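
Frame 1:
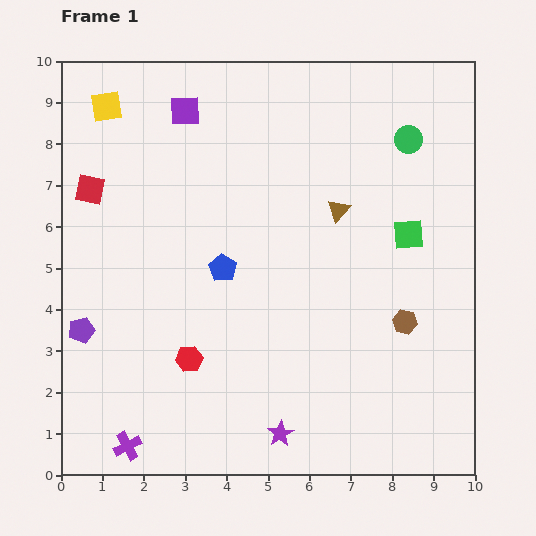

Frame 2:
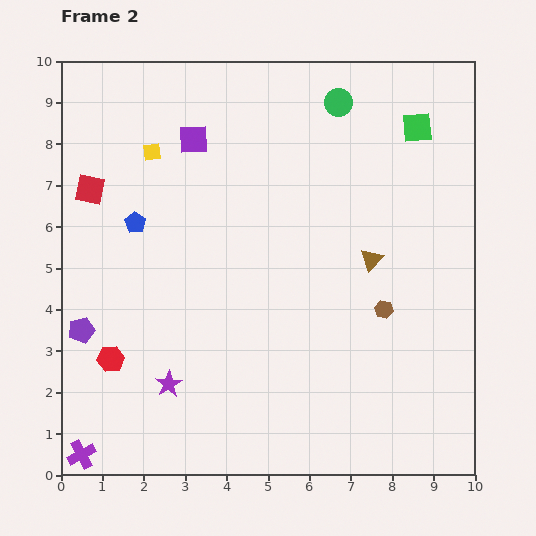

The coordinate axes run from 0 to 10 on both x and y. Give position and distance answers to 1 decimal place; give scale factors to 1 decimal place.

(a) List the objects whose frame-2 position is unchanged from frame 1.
the red square, the purple pentagon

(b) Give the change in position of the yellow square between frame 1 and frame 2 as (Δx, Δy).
(1.1, -1.1)

The yellow square was at (1.1, 8.9) in frame 1 and (2.2, 7.8) in frame 2.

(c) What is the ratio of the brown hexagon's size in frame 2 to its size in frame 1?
0.7×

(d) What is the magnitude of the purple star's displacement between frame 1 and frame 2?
3.0

The purple star moved from (5.3, 1.0) to (2.6, 2.2), a distance of √(2.7² + 1.2²) ≈ 3.0.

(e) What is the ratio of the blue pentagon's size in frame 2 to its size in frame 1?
0.8×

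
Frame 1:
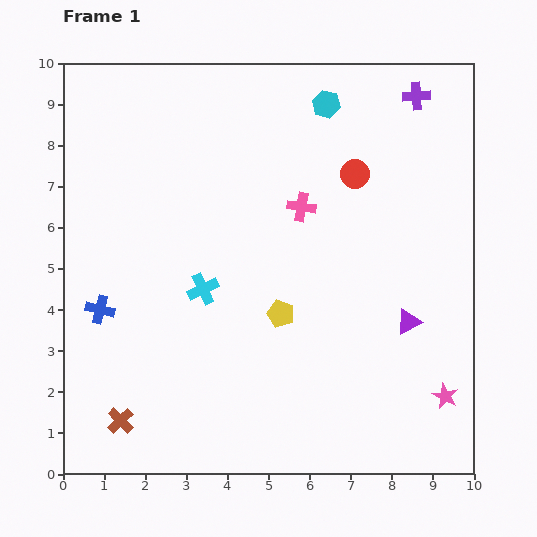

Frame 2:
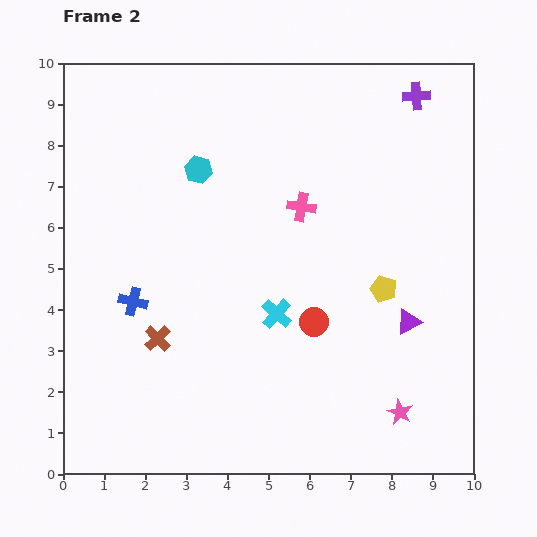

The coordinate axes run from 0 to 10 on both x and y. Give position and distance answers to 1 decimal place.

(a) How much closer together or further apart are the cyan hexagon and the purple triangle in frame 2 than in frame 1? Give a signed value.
+0.6

Distance in frame 1: 5.7. Distance in frame 2: 6.3.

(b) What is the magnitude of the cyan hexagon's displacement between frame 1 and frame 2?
3.5

The cyan hexagon moved from (6.4, 9.0) to (3.3, 7.4), a distance of √(3.1² + 1.6²) ≈ 3.5.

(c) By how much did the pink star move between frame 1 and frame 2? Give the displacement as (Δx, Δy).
(-1.1, -0.4)

The pink star was at (9.3, 1.9) in frame 1 and (8.2, 1.5) in frame 2.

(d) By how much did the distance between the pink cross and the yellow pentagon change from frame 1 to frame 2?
+0.2

Distance in frame 1: 2.6. Distance in frame 2: 2.8.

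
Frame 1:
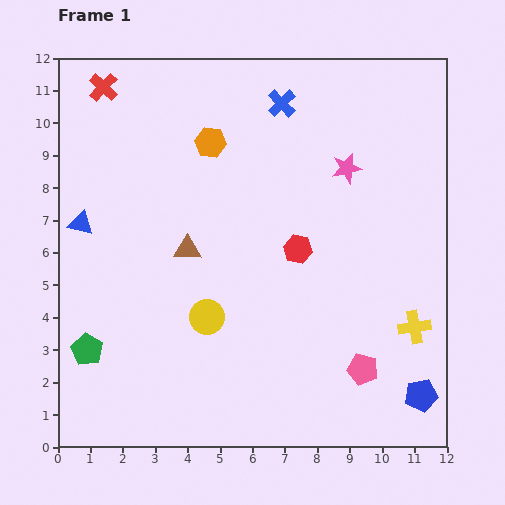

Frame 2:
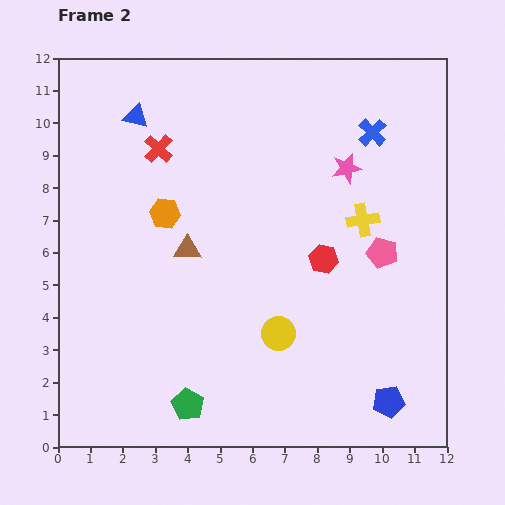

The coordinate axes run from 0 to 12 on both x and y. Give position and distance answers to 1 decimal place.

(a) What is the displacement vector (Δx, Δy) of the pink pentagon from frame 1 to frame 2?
(0.6, 3.6)

The pink pentagon was at (9.4, 2.4) in frame 1 and (10.0, 6.0) in frame 2.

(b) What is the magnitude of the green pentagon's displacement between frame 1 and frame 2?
3.5

The green pentagon moved from (0.9, 3.0) to (4.0, 1.3), a distance of √(3.1² + 1.7²) ≈ 3.5.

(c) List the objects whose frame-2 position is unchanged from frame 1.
the brown triangle, the pink star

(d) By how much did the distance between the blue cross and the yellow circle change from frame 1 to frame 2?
-0.2

Distance in frame 1: 7.0. Distance in frame 2: 6.8.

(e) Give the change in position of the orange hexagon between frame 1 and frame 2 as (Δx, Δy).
(-1.4, -2.2)

The orange hexagon was at (4.7, 9.4) in frame 1 and (3.3, 7.2) in frame 2.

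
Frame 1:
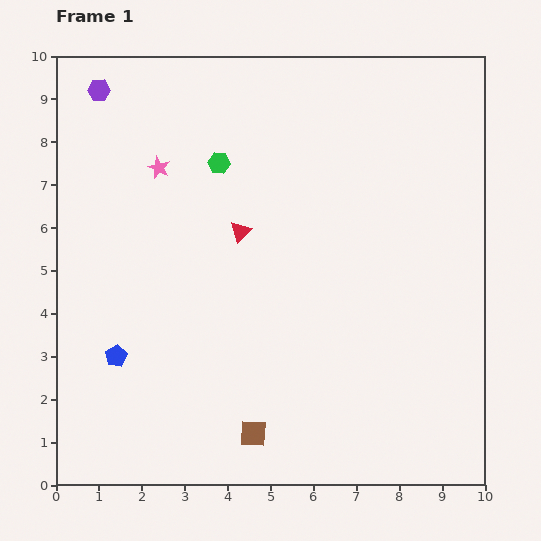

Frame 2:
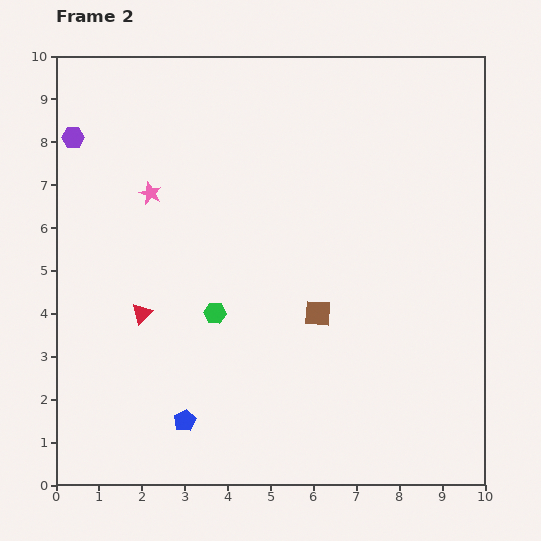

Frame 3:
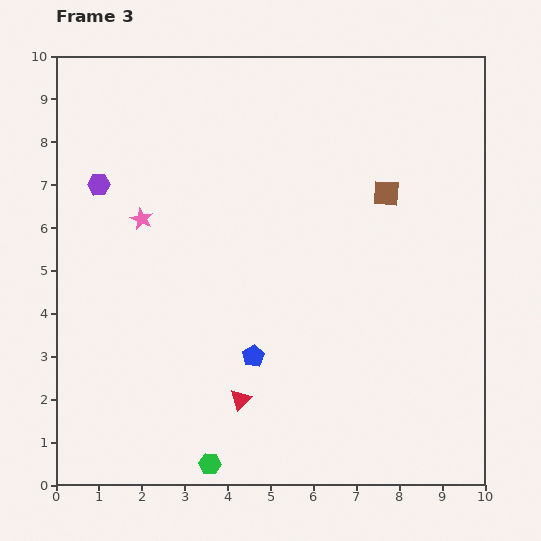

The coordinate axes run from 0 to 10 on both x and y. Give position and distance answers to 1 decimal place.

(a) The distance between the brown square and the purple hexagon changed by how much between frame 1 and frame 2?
-1.8

Distance in frame 1: 8.8. Distance in frame 2: 7.0.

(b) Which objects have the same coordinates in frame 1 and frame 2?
none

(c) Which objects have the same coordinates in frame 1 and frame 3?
none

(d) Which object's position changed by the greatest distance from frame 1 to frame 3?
the green hexagon

(moved 7.0; next 6.4)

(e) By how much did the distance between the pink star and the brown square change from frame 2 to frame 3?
+0.9

Distance in frame 2: 4.8. Distance in frame 3: 5.7.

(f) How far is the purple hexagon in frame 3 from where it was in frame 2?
1.3

The purple hexagon moved from (0.4, 8.1) to (1.0, 7.0), a distance of √(0.6² + 1.1²) ≈ 1.3.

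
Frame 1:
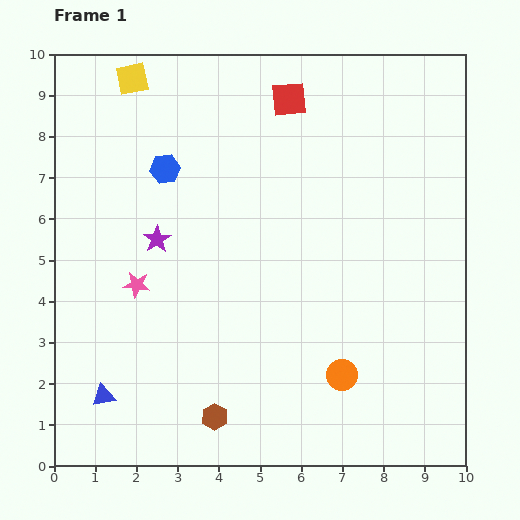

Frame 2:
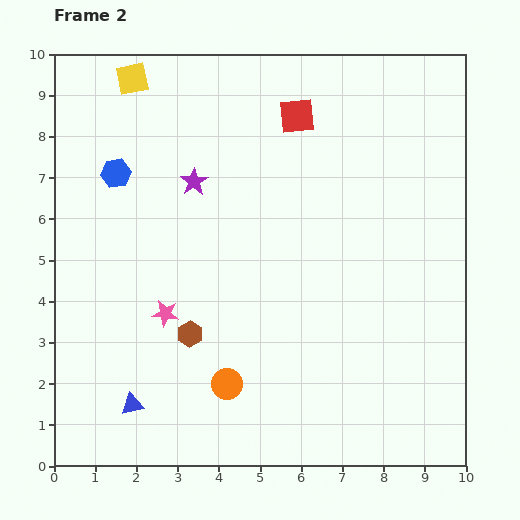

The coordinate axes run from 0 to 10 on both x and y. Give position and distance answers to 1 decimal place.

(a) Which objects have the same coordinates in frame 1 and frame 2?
the yellow square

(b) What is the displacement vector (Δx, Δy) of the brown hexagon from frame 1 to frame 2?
(-0.6, 2.0)

The brown hexagon was at (3.9, 1.2) in frame 1 and (3.3, 3.2) in frame 2.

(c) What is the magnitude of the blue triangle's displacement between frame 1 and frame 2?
0.7

The blue triangle moved from (1.2, 1.7) to (1.9, 1.5), a distance of √(0.7² + 0.2²) ≈ 0.7.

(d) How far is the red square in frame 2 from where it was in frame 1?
0.4

The red square moved from (5.7, 8.9) to (5.9, 8.5), a distance of √(0.2² + 0.4²) ≈ 0.4.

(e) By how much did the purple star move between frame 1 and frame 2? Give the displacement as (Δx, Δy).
(0.9, 1.4)

The purple star was at (2.5, 5.5) in frame 1 and (3.4, 6.9) in frame 2.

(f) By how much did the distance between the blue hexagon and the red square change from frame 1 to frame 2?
+1.2

Distance in frame 1: 3.4. Distance in frame 2: 4.6.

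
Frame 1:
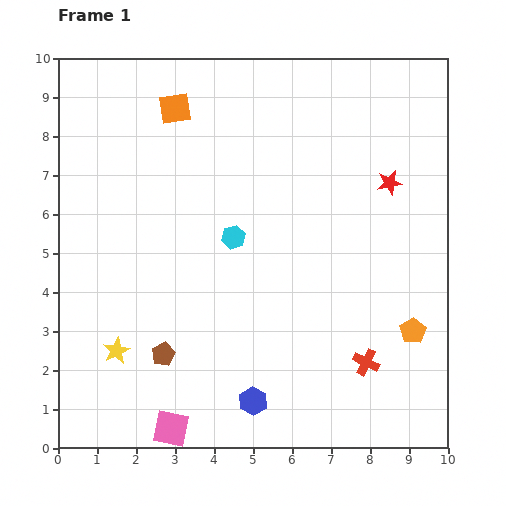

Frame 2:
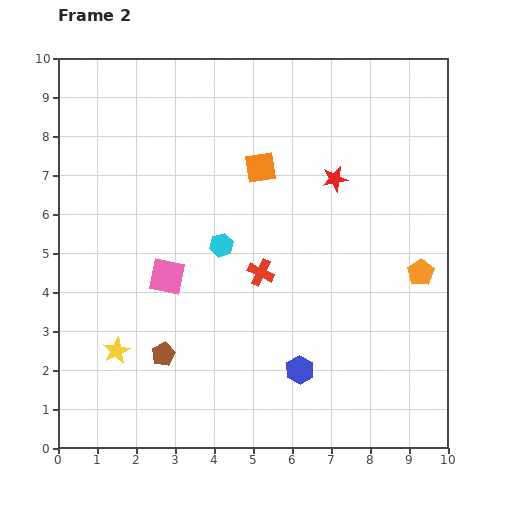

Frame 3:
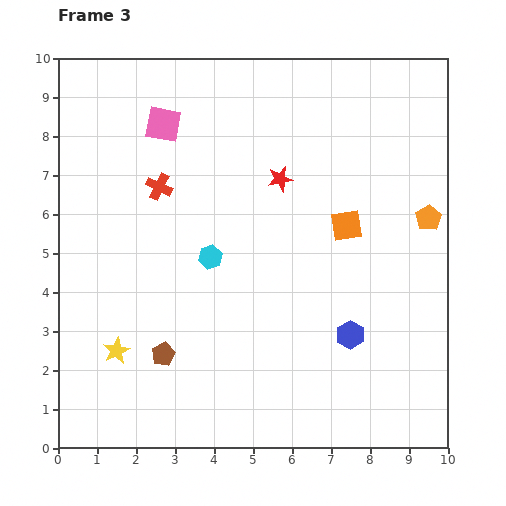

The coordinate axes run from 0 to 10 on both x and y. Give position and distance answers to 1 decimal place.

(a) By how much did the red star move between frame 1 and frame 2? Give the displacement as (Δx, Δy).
(-1.4, 0.1)

The red star was at (8.5, 6.8) in frame 1 and (7.1, 6.9) in frame 2.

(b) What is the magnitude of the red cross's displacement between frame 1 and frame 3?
7.0

The red cross moved from (7.9, 2.2) to (2.6, 6.7), a distance of √(5.3² + 4.5²) ≈ 7.0.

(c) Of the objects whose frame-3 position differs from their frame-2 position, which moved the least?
the cyan hexagon

(moved 0.4)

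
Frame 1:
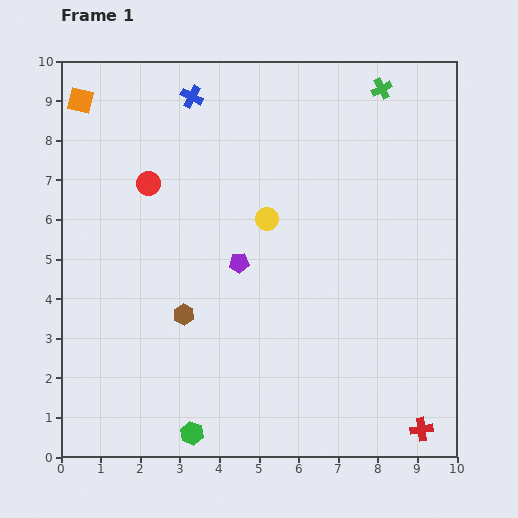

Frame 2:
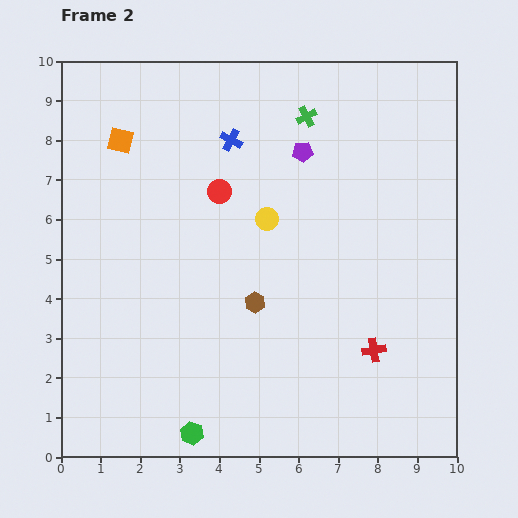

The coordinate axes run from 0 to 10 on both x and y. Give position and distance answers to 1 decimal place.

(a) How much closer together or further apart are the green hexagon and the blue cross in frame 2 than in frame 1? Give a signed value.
-1.0

Distance in frame 1: 8.5. Distance in frame 2: 7.5.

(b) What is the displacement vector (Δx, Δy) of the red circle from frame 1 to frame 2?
(1.8, -0.2)

The red circle was at (2.2, 6.9) in frame 1 and (4.0, 6.7) in frame 2.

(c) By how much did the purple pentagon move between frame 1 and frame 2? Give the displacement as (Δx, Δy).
(1.6, 2.8)

The purple pentagon was at (4.5, 4.9) in frame 1 and (6.1, 7.7) in frame 2.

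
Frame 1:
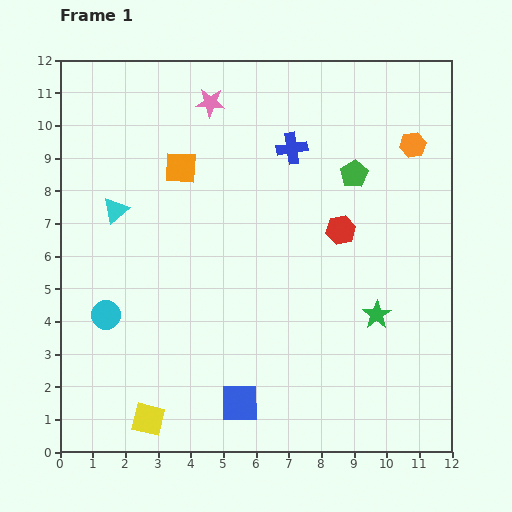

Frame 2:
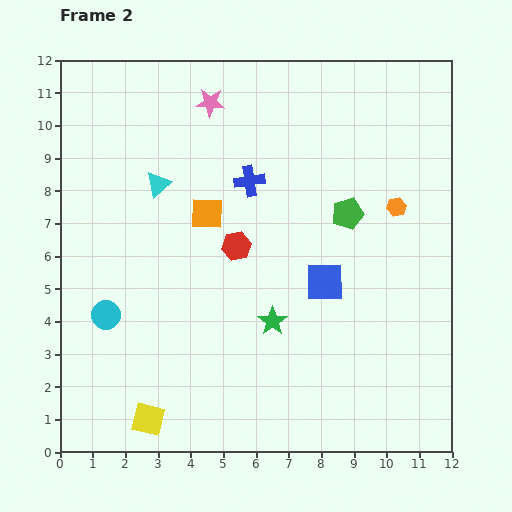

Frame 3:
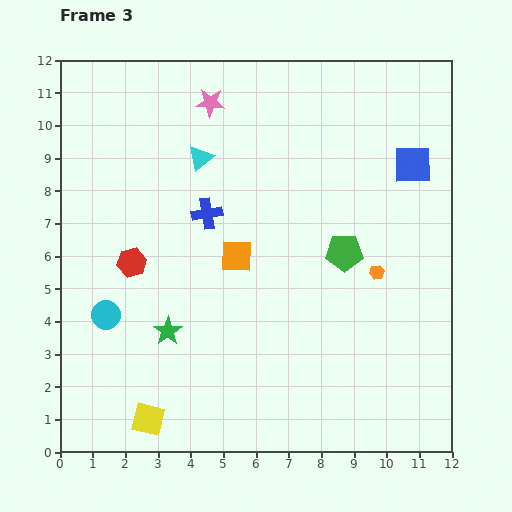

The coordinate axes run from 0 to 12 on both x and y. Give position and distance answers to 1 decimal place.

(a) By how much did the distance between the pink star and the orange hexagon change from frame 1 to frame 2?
+0.2

Distance in frame 1: 6.3. Distance in frame 2: 6.5.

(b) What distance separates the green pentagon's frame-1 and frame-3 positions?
2.4

The green pentagon moved from (9.0, 8.5) to (8.7, 6.1), a distance of √(0.3² + 2.4²) ≈ 2.4.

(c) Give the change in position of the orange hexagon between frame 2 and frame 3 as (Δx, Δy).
(-0.6, -2.0)

The orange hexagon was at (10.3, 7.5) in frame 2 and (9.7, 5.5) in frame 3.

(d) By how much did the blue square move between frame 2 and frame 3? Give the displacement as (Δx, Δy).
(2.7, 3.6)

The blue square was at (8.1, 5.2) in frame 2 and (10.8, 8.8) in frame 3.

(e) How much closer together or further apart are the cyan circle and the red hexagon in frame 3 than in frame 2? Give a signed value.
-2.7

Distance in frame 2: 4.5. Distance in frame 3: 1.8.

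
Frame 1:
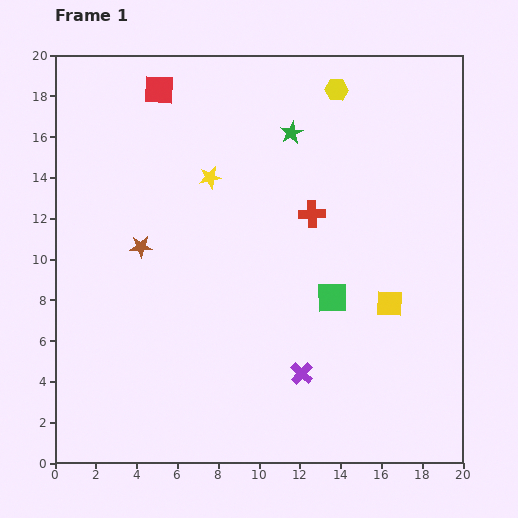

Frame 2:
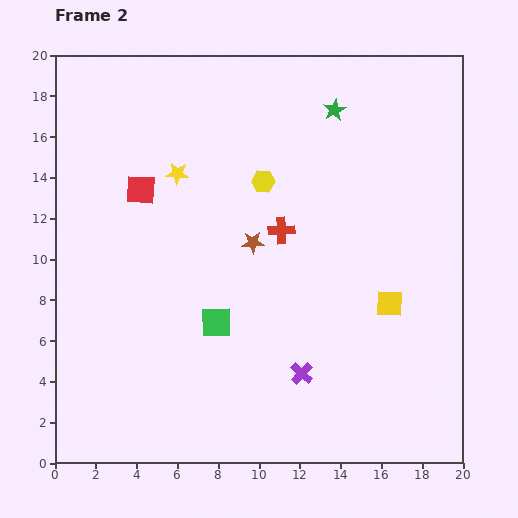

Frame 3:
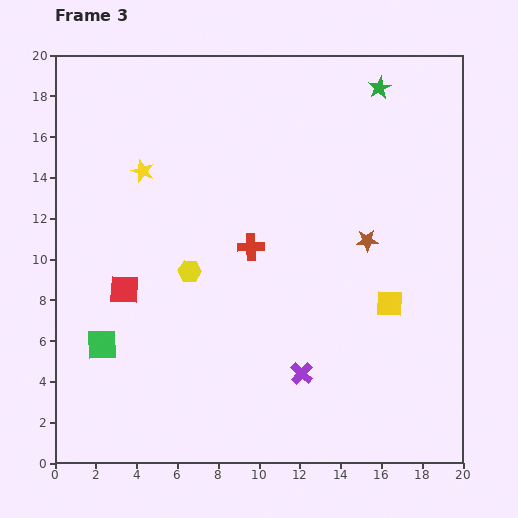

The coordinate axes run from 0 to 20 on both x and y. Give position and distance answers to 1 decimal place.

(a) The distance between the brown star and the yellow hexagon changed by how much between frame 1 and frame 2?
-9.3

Distance in frame 1: 12.3. Distance in frame 2: 3.0.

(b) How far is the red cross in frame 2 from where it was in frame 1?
1.7

The red cross moved from (12.6, 12.2) to (11.1, 11.4), a distance of √(1.5² + 0.8²) ≈ 1.7.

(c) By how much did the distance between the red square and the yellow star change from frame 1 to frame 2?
-3.0

Distance in frame 1: 5.0. Distance in frame 2: 2.0.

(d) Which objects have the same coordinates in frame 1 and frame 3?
the purple cross, the yellow square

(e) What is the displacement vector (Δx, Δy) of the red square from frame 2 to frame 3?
(-0.8, -4.9)

The red square was at (4.2, 13.4) in frame 2 and (3.4, 8.5) in frame 3.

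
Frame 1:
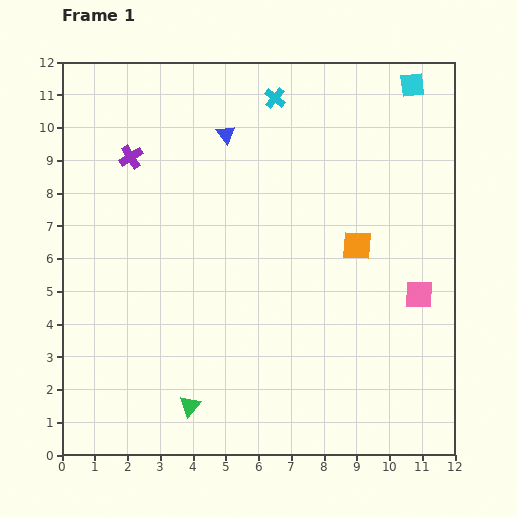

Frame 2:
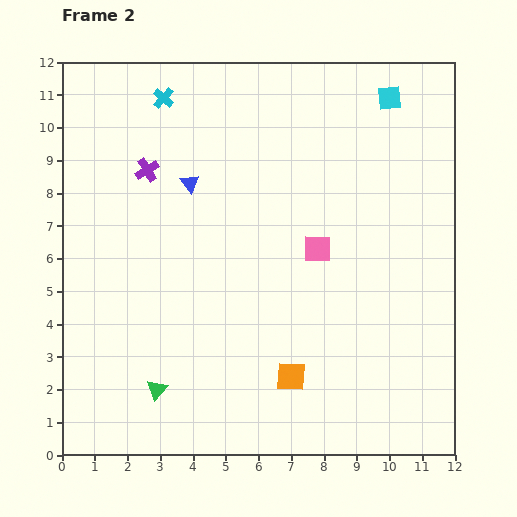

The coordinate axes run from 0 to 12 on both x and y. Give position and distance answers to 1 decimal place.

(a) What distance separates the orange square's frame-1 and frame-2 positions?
4.5

The orange square moved from (9.0, 6.4) to (7.0, 2.4), a distance of √(2.0² + 4.0²) ≈ 4.5.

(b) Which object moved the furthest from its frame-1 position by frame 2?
the orange square

(moved 4.5; next 3.4)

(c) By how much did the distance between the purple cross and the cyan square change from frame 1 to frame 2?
-1.2

Distance in frame 1: 8.9. Distance in frame 2: 7.7.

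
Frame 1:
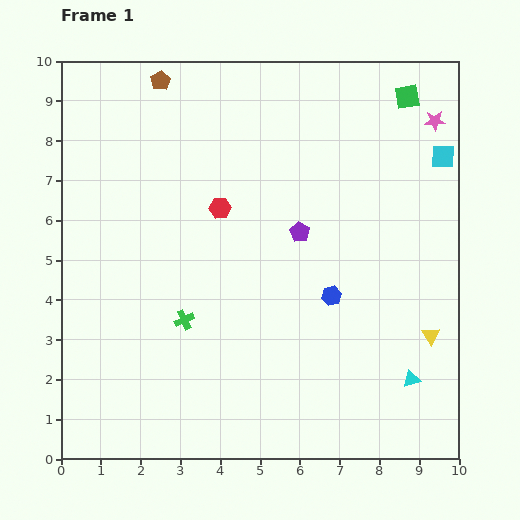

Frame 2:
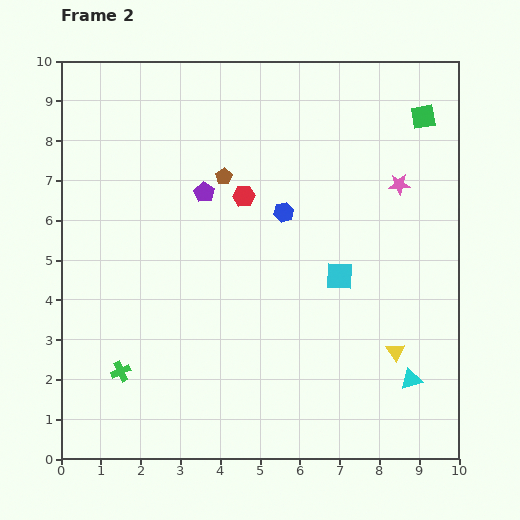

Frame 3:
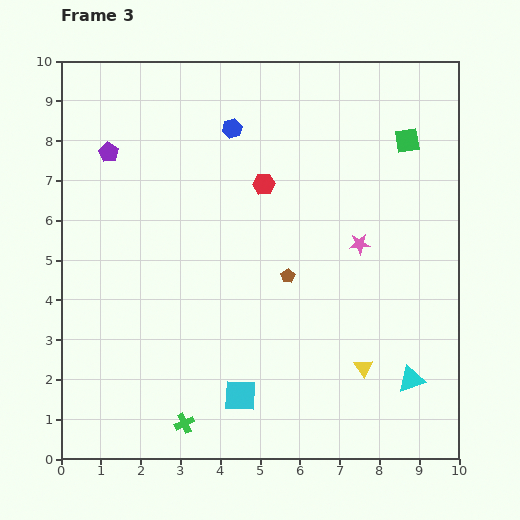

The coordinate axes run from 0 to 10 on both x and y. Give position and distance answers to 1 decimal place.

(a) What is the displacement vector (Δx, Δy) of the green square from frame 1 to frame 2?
(0.4, -0.5)

The green square was at (8.7, 9.1) in frame 1 and (9.1, 8.6) in frame 2.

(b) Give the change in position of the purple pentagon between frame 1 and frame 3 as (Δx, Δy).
(-4.8, 2.0)

The purple pentagon was at (6.0, 5.7) in frame 1 and (1.2, 7.7) in frame 3.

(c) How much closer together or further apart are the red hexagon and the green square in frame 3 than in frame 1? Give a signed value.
-1.7

Distance in frame 1: 5.5. Distance in frame 3: 3.8.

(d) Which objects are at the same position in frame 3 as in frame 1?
the cyan triangle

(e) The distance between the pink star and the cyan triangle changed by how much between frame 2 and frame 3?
-1.3

Distance in frame 2: 4.9. Distance in frame 3: 3.6.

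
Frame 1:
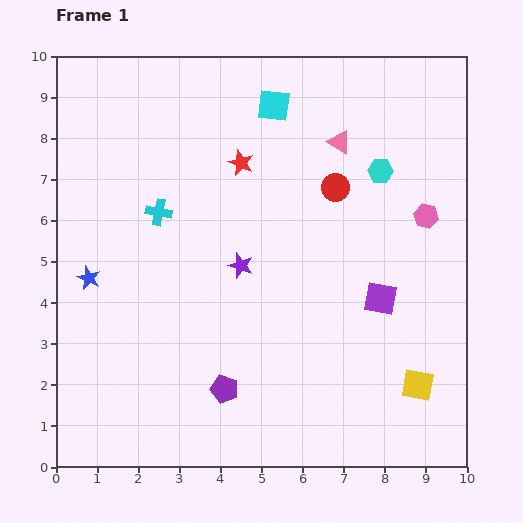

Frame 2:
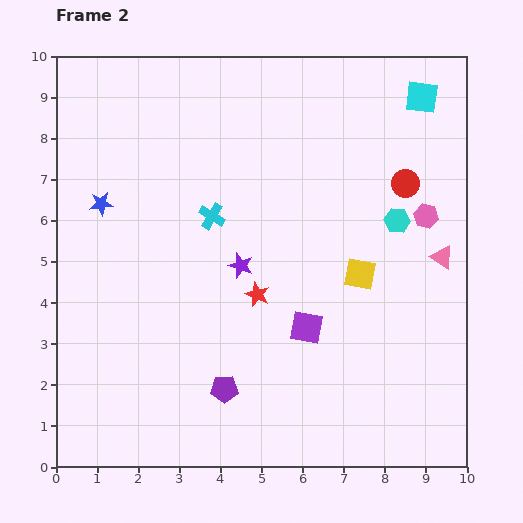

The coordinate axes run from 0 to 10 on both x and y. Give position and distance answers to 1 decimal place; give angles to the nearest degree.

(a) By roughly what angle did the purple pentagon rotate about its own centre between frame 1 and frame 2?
19° counter-clockwise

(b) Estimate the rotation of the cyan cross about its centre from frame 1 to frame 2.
20° clockwise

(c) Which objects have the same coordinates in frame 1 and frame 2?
the purple star, the pink hexagon, the purple pentagon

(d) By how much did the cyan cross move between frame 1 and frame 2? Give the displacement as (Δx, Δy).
(1.3, -0.1)

The cyan cross was at (2.5, 6.2) in frame 1 and (3.8, 6.1) in frame 2.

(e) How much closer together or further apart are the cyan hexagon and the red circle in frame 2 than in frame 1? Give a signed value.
-0.3

Distance in frame 1: 1.2. Distance in frame 2: 0.9.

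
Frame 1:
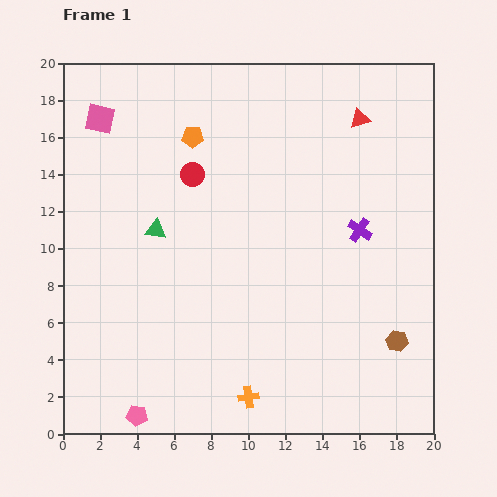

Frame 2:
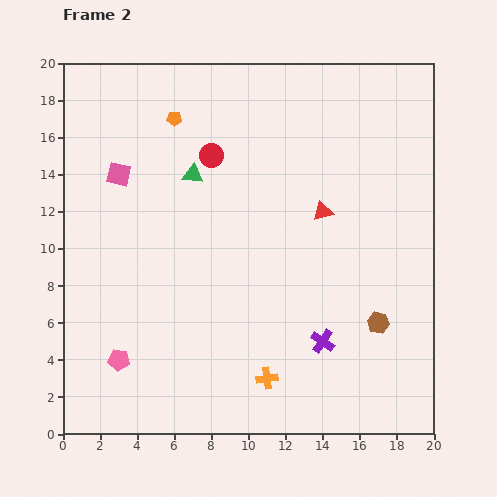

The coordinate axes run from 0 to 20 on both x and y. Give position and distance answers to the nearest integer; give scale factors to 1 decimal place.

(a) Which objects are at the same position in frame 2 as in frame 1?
none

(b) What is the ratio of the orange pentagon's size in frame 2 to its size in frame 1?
0.7×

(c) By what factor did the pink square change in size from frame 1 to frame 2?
0.8×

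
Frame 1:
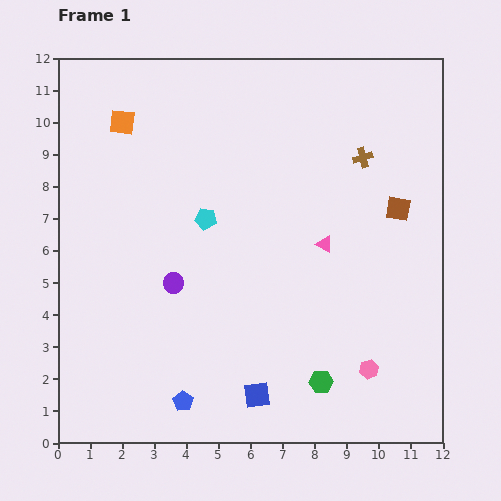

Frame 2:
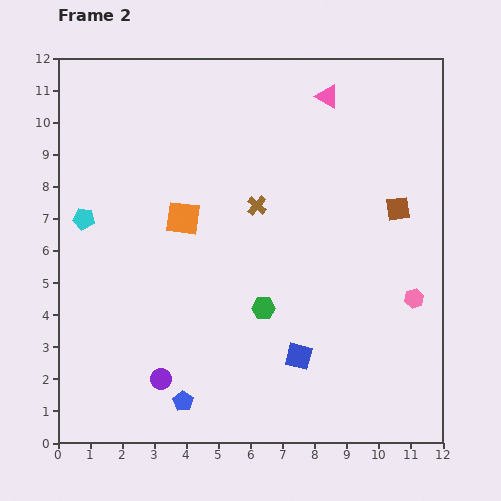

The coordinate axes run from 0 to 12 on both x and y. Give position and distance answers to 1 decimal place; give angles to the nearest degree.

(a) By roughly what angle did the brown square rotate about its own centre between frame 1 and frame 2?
17° counter-clockwise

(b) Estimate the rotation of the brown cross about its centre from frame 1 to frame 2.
34° counter-clockwise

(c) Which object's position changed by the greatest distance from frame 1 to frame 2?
the pink triangle

(moved 4.6; next 3.8)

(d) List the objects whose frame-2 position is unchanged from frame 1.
the blue pentagon, the brown square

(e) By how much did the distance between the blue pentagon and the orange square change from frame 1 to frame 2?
-3.2

Distance in frame 1: 8.9. Distance in frame 2: 5.7.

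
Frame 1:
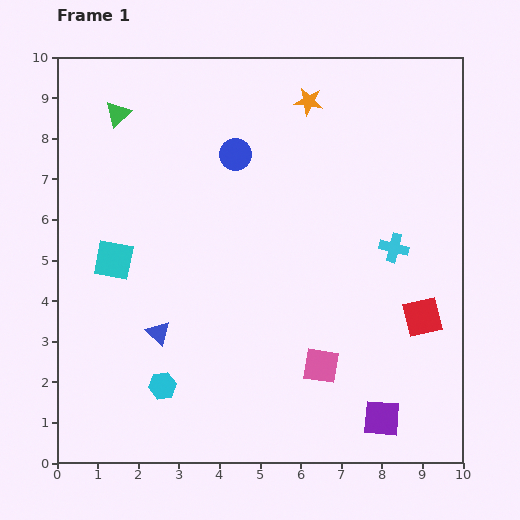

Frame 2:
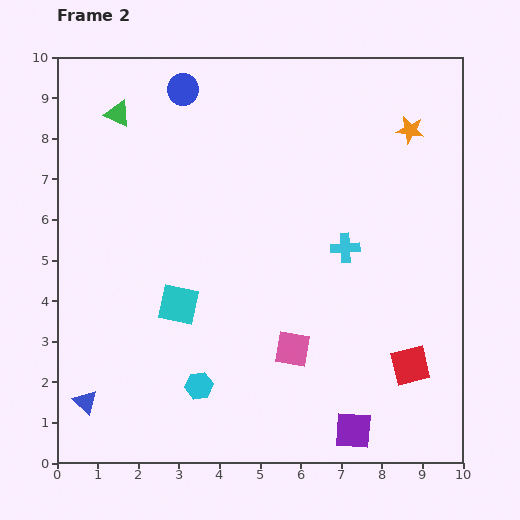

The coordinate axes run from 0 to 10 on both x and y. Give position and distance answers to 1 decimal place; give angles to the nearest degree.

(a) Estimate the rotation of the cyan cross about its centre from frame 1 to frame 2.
17° counter-clockwise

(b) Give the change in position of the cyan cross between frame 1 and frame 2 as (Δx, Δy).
(-1.2, 0.0)

The cyan cross was at (8.3, 5.3) in frame 1 and (7.1, 5.3) in frame 2.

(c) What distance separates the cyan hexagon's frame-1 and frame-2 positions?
0.9

The cyan hexagon moved from (2.6, 1.9) to (3.5, 1.9), a distance of √(0.9² + 0.0²) ≈ 0.9.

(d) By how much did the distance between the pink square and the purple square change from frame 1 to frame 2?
+0.5

Distance in frame 1: 2.0. Distance in frame 2: 2.5.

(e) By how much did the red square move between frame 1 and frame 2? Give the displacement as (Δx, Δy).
(-0.3, -1.2)

The red square was at (9.0, 3.6) in frame 1 and (8.7, 2.4) in frame 2.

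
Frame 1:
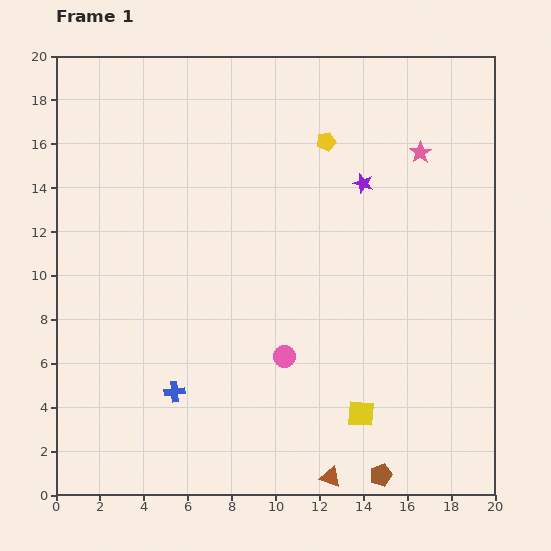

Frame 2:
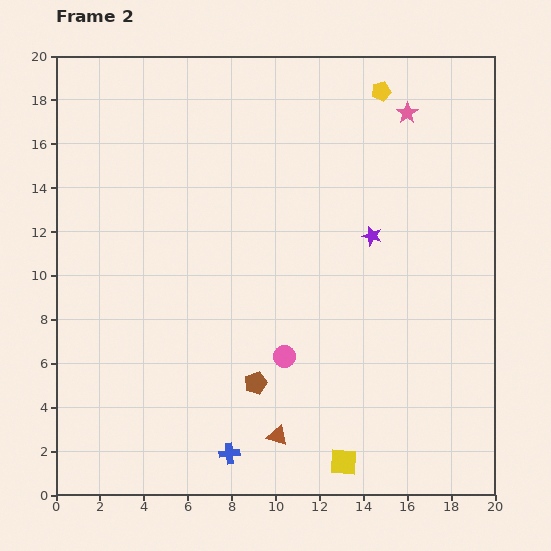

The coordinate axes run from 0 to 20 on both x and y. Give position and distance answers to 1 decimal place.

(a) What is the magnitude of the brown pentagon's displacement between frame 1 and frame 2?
7.1

The brown pentagon moved from (14.8, 0.9) to (9.1, 5.1), a distance of √(5.7² + 4.2²) ≈ 7.1.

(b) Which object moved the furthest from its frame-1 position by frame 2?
the brown pentagon

(moved 7.1; next 3.8)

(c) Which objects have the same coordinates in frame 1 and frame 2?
the pink circle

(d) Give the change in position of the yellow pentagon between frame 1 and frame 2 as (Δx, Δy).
(2.5, 2.3)

The yellow pentagon was at (12.3, 16.1) in frame 1 and (14.8, 18.4) in frame 2.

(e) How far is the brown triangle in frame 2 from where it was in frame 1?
3.1

The brown triangle moved from (12.5, 0.8) to (10.1, 2.7), a distance of √(2.4² + 1.9²) ≈ 3.1.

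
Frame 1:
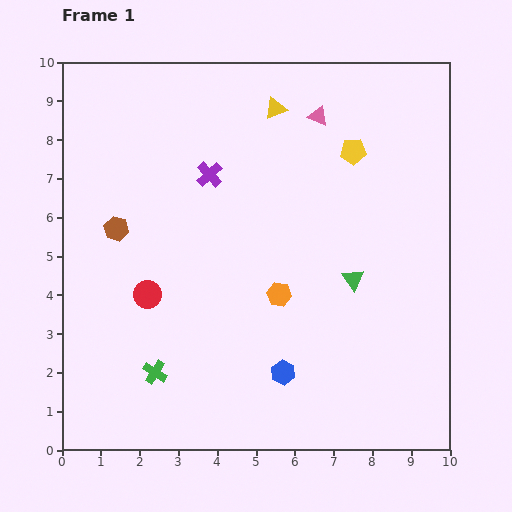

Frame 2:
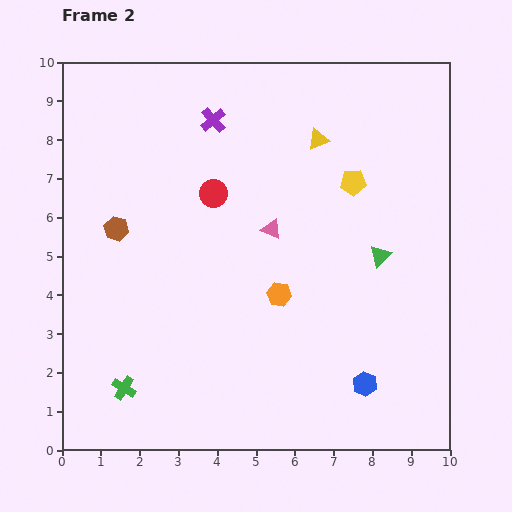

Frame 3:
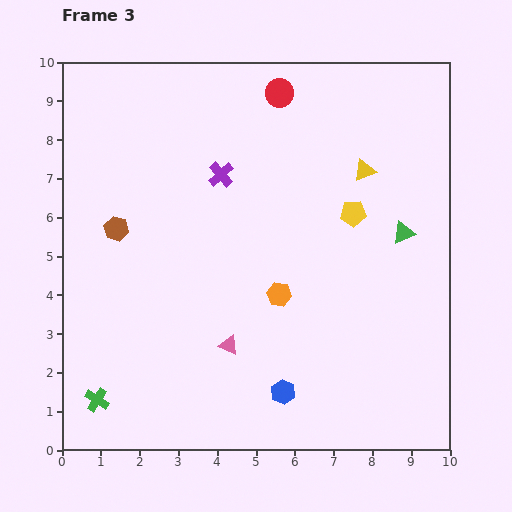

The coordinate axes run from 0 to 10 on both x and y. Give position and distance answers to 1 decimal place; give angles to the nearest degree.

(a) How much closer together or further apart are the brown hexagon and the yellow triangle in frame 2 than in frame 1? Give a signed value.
+0.6

Distance in frame 1: 5.1. Distance in frame 2: 5.7.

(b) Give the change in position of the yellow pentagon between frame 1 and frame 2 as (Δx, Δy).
(0.0, -0.8)

The yellow pentagon was at (7.5, 7.7) in frame 1 and (7.5, 6.9) in frame 2.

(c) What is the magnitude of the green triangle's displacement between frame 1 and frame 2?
0.9

The green triangle moved from (7.5, 4.4) to (8.2, 5.0), a distance of √(0.7² + 0.6²) ≈ 0.9.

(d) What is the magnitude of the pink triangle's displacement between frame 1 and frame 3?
6.3

The pink triangle moved from (6.6, 8.6) to (4.3, 2.7), a distance of √(2.3² + 5.9²) ≈ 6.3.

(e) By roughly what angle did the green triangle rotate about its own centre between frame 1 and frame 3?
42° clockwise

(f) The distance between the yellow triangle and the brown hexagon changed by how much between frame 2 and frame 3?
+0.9

Distance in frame 2: 5.7. Distance in frame 3: 6.6.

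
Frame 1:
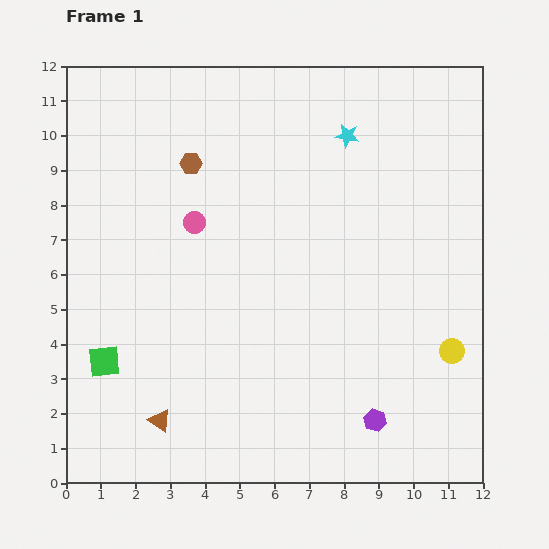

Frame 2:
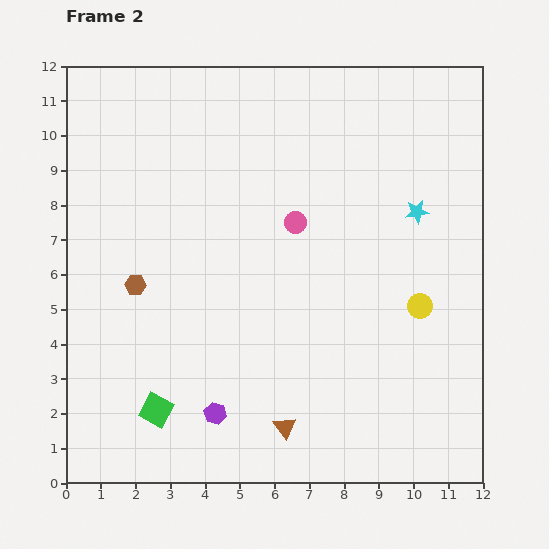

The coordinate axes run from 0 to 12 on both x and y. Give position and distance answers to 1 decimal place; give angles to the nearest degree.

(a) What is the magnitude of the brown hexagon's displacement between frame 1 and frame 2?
3.8

The brown hexagon moved from (3.6, 9.2) to (2.0, 5.7), a distance of √(1.6² + 3.5²) ≈ 3.8.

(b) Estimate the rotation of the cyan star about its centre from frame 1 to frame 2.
18° counter-clockwise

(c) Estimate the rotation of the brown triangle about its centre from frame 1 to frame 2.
22° clockwise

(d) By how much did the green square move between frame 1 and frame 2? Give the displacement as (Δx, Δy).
(1.5, -1.4)

The green square was at (1.1, 3.5) in frame 1 and (2.6, 2.1) in frame 2.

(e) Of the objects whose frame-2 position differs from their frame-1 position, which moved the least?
the yellow circle

(moved 1.6)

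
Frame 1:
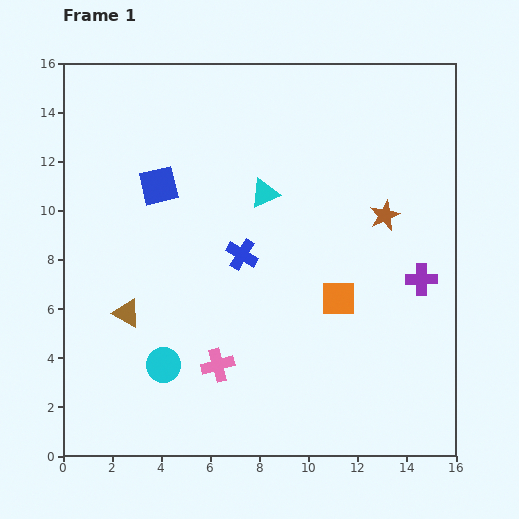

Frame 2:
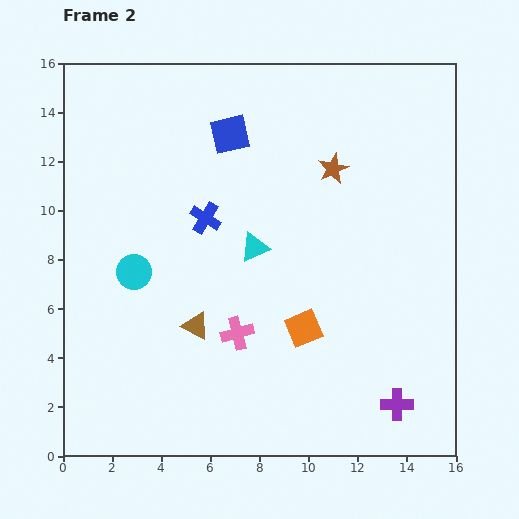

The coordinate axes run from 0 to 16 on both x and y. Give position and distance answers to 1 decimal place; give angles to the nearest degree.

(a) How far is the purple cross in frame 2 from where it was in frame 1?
5.2

The purple cross moved from (14.6, 7.2) to (13.6, 2.1), a distance of √(1.0² + 5.1²) ≈ 5.2.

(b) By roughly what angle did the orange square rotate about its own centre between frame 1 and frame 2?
22° counter-clockwise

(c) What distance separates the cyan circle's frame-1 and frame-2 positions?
4.0

The cyan circle moved from (4.1, 3.7) to (2.9, 7.5), a distance of √(1.2² + 3.8²) ≈ 4.0.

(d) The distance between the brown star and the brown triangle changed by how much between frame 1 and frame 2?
-2.7

Distance in frame 1: 11.2. Distance in frame 2: 8.5.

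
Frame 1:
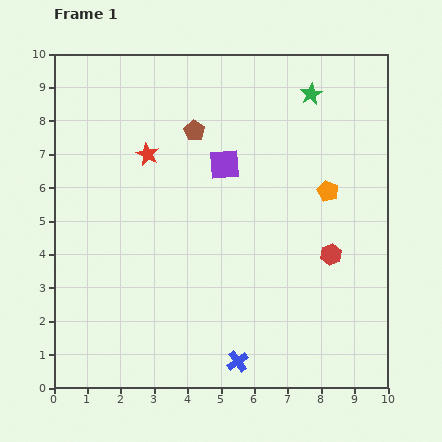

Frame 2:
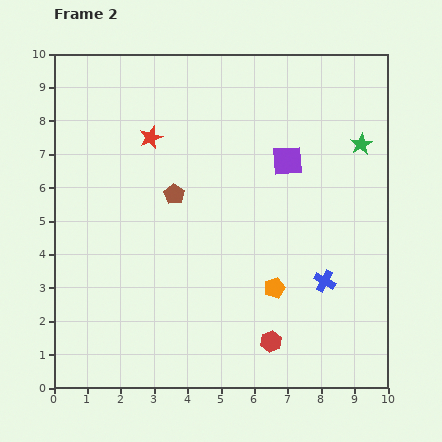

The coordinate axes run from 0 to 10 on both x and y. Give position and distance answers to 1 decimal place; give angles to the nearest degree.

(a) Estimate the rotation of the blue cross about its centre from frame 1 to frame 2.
27° counter-clockwise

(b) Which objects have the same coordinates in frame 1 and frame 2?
none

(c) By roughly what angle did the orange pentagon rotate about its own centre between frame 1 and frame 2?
28° clockwise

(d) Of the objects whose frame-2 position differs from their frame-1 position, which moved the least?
the red star

(moved 0.5)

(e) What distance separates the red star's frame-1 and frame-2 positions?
0.5

The red star moved from (2.8, 7.0) to (2.9, 7.5), a distance of √(0.1² + 0.5²) ≈ 0.5.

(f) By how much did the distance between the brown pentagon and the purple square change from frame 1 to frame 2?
+2.2

Distance in frame 1: 1.3. Distance in frame 2: 3.5.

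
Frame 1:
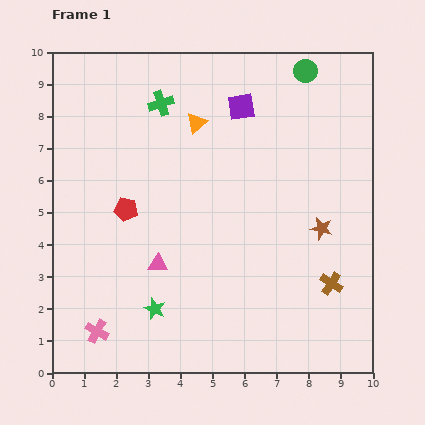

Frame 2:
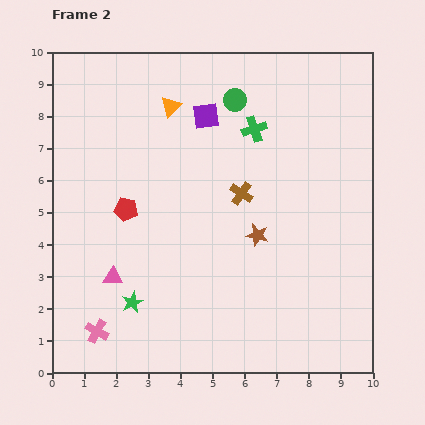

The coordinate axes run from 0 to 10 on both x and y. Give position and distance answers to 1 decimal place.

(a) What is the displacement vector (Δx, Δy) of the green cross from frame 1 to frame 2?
(2.9, -0.8)

The green cross was at (3.4, 8.4) in frame 1 and (6.3, 7.6) in frame 2.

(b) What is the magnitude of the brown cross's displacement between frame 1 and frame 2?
4.0

The brown cross moved from (8.7, 2.8) to (5.9, 5.6), a distance of √(2.8² + 2.8²) ≈ 4.0.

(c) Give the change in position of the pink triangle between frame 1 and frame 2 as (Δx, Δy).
(-1.4, -0.4)

The pink triangle was at (3.3, 3.4) in frame 1 and (1.9, 3.0) in frame 2.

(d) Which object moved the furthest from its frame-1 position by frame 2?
the brown cross

(moved 4.0; next 3.0)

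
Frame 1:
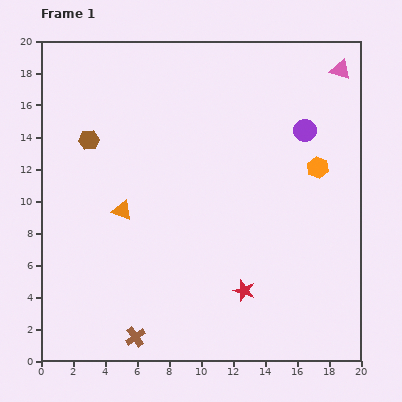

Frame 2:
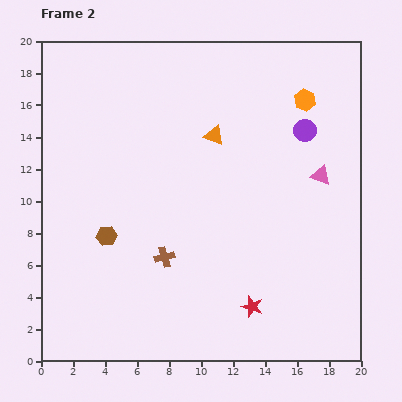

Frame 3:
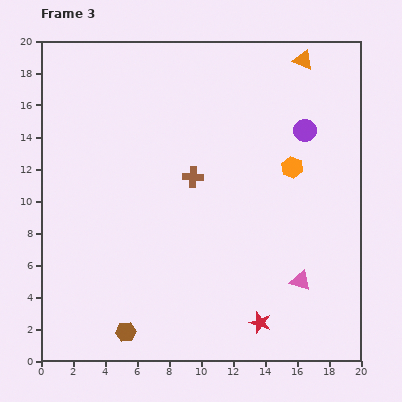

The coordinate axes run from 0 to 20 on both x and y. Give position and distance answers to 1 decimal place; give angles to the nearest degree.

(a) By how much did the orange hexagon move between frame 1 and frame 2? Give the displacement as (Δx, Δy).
(-0.8, 4.2)

The orange hexagon was at (17.3, 12.1) in frame 1 and (16.5, 16.3) in frame 2.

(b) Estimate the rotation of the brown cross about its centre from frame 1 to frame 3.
39° clockwise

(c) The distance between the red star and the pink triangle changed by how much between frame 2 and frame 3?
-5.7

Distance in frame 2: 9.3. Distance in frame 3: 3.6.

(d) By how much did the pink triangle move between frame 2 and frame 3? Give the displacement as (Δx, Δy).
(-1.3, -6.6)

The pink triangle was at (17.5, 11.6) in frame 2 and (16.2, 5.0) in frame 3.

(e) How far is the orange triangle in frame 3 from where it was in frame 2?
7.3

The orange triangle moved from (10.8, 14.1) to (16.4, 18.8), a distance of √(5.6² + 4.7²) ≈ 7.3.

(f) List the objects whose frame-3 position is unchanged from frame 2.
the purple circle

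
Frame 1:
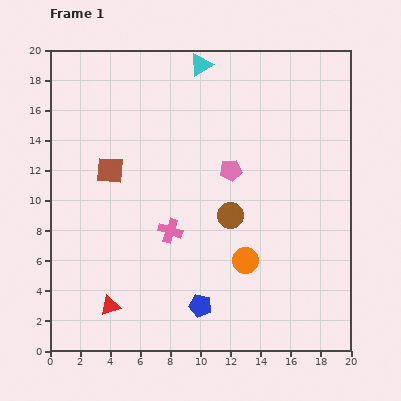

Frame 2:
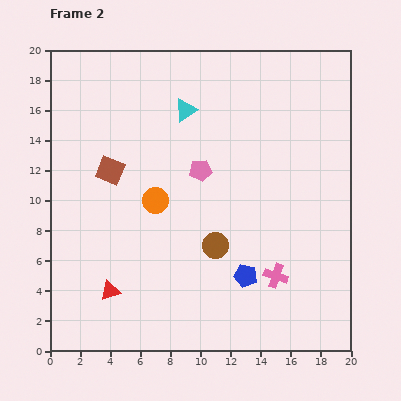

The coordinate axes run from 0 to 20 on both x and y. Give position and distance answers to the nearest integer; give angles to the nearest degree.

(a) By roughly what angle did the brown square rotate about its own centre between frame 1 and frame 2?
17° clockwise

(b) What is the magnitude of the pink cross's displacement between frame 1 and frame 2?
8

The pink cross moved from (8, 8) to (15, 5), a distance of √(7² + 3²) ≈ 8.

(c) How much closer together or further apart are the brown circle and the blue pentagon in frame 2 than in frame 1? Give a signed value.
-3

Distance in frame 1: 6. Distance in frame 2: 3.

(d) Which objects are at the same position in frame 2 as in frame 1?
the brown square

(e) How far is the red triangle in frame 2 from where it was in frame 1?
1

The red triangle moved from (4, 3) to (4, 4), a distance of √(0² + 1²) ≈ 1.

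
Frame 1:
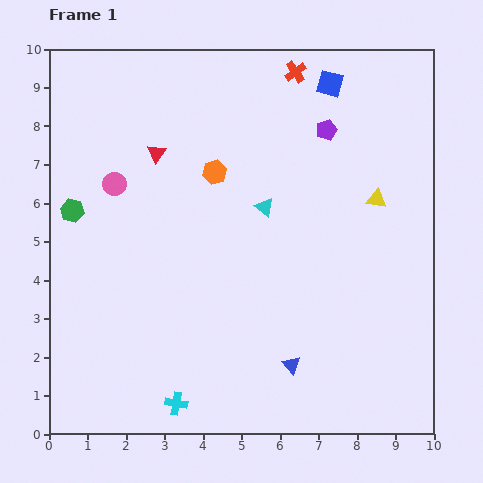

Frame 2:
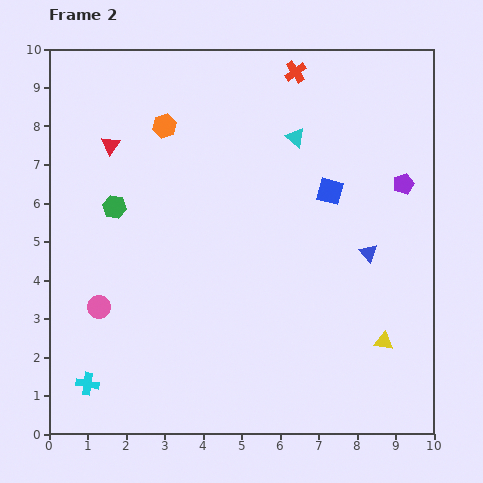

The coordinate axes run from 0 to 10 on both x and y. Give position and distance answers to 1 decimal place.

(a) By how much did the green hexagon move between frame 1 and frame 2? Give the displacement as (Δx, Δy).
(1.1, 0.1)

The green hexagon was at (0.6, 5.8) in frame 1 and (1.7, 5.9) in frame 2.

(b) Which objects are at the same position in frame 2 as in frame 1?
the red cross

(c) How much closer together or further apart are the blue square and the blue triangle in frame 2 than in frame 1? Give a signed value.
-5.5

Distance in frame 1: 7.4. Distance in frame 2: 1.9.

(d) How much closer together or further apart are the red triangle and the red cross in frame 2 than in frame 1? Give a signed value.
+1.0

Distance in frame 1: 4.2. Distance in frame 2: 5.2.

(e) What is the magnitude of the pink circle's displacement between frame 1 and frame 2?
3.2

The pink circle moved from (1.7, 6.5) to (1.3, 3.3), a distance of √(0.4² + 3.2²) ≈ 3.2.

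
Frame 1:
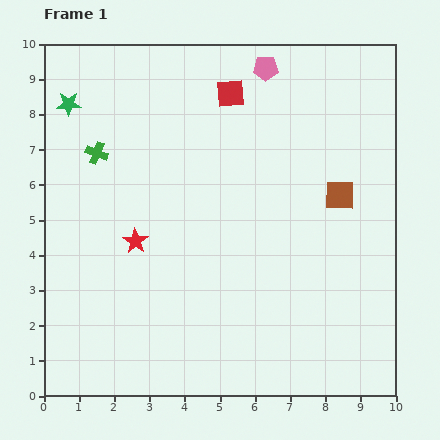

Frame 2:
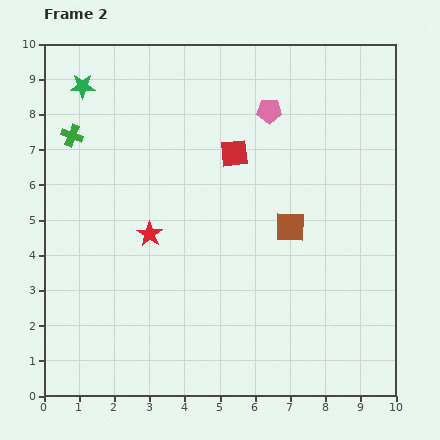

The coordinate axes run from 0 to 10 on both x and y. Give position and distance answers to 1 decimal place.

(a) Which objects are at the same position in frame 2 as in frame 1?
none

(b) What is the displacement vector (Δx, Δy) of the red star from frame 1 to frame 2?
(0.4, 0.2)

The red star was at (2.6, 4.4) in frame 1 and (3.0, 4.6) in frame 2.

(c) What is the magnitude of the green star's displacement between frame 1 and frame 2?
0.6

The green star moved from (0.7, 8.3) to (1.1, 8.8), a distance of √(0.4² + 0.5²) ≈ 0.6.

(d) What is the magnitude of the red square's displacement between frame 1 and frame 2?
1.7

The red square moved from (5.3, 8.6) to (5.4, 6.9), a distance of √(0.1² + 1.7²) ≈ 1.7.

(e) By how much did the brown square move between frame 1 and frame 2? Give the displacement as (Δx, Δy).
(-1.4, -0.9)

The brown square was at (8.4, 5.7) in frame 1 and (7.0, 4.8) in frame 2.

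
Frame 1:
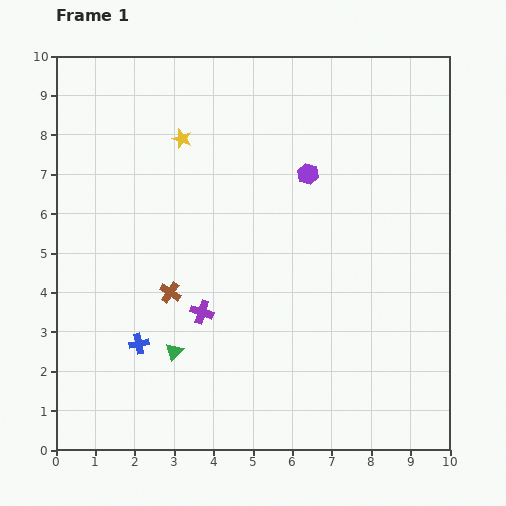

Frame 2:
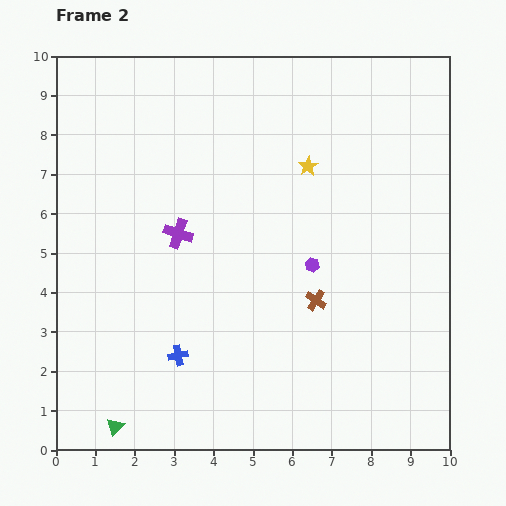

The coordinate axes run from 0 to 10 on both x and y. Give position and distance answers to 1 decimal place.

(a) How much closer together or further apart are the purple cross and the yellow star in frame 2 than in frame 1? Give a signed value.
-0.7

Distance in frame 1: 4.4. Distance in frame 2: 3.7.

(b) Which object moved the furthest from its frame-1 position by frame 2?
the brown cross

(moved 3.7; next 3.3)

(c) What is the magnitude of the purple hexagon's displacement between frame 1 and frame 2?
2.3

The purple hexagon moved from (6.4, 7.0) to (6.5, 4.7), a distance of √(0.1² + 2.3²) ≈ 2.3.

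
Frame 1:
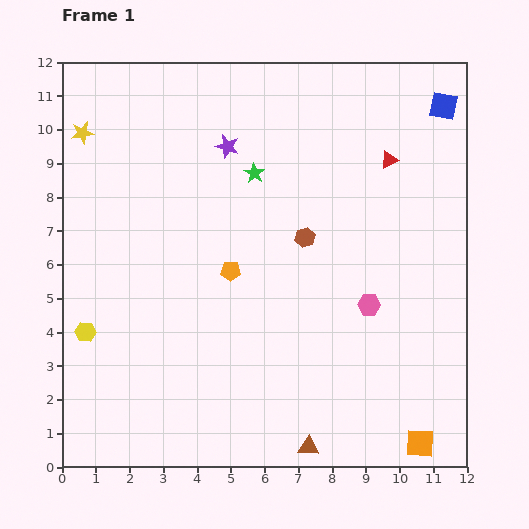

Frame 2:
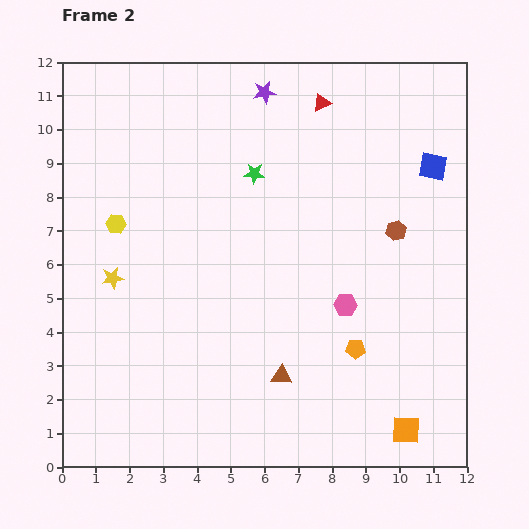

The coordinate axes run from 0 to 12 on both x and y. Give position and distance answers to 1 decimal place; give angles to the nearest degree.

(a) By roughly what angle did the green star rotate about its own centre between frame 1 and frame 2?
29° counter-clockwise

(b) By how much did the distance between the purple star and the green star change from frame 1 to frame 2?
+1.3

Distance in frame 1: 1.1. Distance in frame 2: 2.4.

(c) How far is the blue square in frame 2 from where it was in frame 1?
1.8

The blue square moved from (11.3, 10.7) to (11.0, 8.9), a distance of √(0.3² + 1.8²) ≈ 1.8.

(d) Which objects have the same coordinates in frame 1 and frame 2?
the green star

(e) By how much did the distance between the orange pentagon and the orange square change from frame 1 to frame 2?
-4.8

Distance in frame 1: 7.6. Distance in frame 2: 2.8.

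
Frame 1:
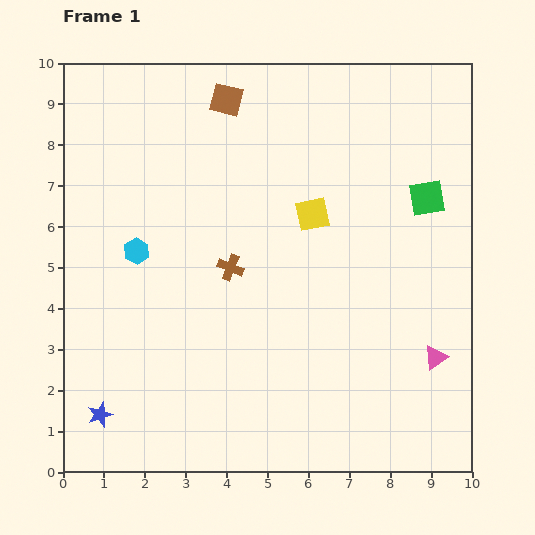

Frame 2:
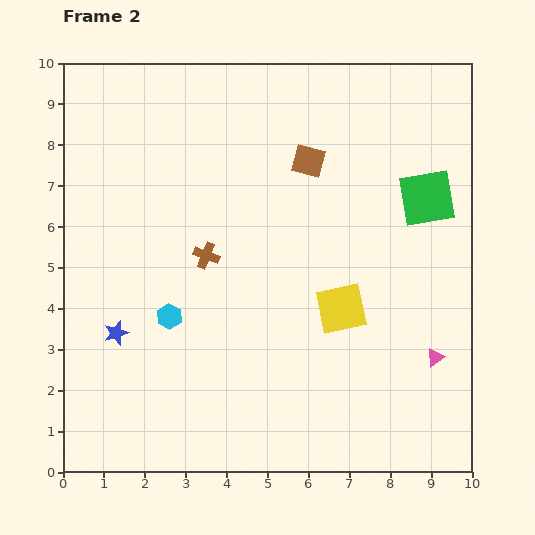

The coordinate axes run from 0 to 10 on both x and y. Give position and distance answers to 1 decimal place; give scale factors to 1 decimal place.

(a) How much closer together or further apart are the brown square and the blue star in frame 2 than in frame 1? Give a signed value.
-2.0

Distance in frame 1: 8.3. Distance in frame 2: 6.3.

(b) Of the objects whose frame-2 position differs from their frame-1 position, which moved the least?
the brown cross

(moved 0.7)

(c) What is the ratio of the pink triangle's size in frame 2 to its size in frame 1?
0.7×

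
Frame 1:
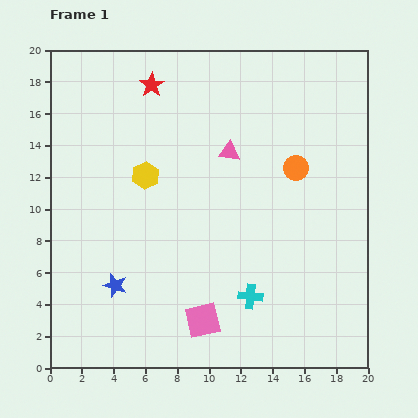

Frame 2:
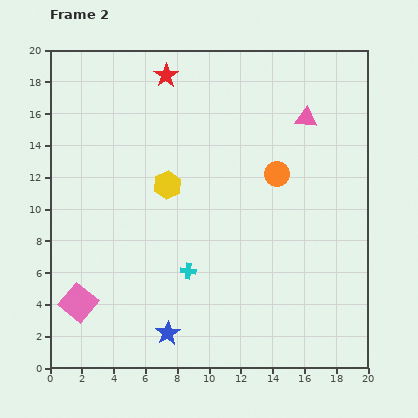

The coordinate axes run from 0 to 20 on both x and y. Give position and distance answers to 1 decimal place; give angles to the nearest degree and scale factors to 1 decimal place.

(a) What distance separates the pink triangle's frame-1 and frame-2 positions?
5.2

The pink triangle moved from (11.3, 13.6) to (16.1, 15.7), a distance of √(4.8² + 2.1²) ≈ 5.2.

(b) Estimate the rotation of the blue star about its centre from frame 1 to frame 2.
24° clockwise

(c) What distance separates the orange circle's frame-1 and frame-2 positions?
1.3

The orange circle moved from (15.5, 12.6) to (14.3, 12.2), a distance of √(1.2² + 0.4²) ≈ 1.3.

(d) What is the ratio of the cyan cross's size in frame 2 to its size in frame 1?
0.6×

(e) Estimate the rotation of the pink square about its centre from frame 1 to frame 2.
38° counter-clockwise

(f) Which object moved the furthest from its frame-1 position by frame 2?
the pink square

(moved 7.9; next 5.2)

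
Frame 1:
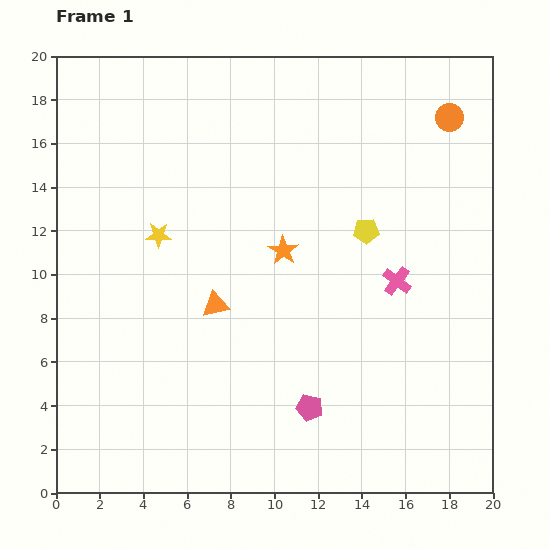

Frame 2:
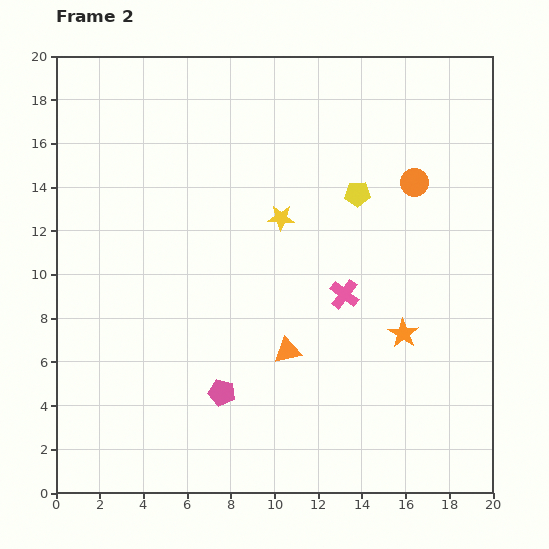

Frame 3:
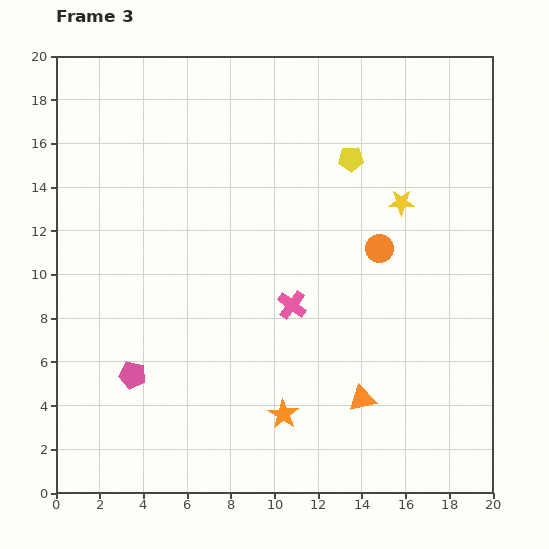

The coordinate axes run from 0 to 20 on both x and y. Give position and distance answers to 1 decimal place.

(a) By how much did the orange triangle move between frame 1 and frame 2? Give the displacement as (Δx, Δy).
(3.3, -2.1)

The orange triangle was at (7.3, 8.6) in frame 1 and (10.6, 6.5) in frame 2.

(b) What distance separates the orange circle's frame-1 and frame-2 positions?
3.4

The orange circle moved from (18.0, 17.2) to (16.4, 14.2), a distance of √(1.6² + 3.0²) ≈ 3.4.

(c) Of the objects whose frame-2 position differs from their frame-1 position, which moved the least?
the yellow pentagon

(moved 1.7)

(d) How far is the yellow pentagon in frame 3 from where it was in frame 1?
3.4

The yellow pentagon moved from (14.2, 12.0) to (13.5, 15.3), a distance of √(0.7² + 3.3²) ≈ 3.4.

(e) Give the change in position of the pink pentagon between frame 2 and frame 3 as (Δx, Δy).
(-4.1, 0.8)

The pink pentagon was at (7.6, 4.6) in frame 2 and (3.5, 5.4) in frame 3.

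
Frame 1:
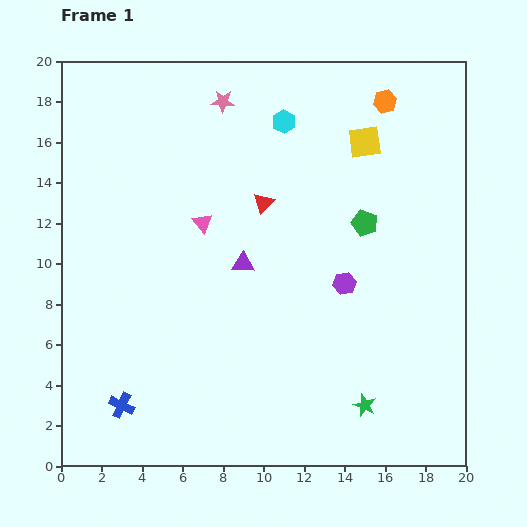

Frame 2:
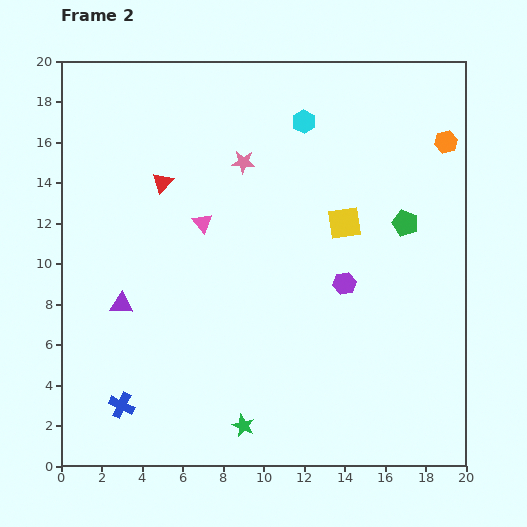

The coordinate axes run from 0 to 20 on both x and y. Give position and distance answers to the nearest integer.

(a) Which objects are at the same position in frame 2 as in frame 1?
the blue cross, the purple hexagon, the pink triangle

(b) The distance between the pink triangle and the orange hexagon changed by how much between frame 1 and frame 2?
+2

Distance in frame 1: 11. Distance in frame 2: 13.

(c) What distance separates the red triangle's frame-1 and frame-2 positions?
5

The red triangle moved from (10, 13) to (5, 14), a distance of √(5² + 1²) ≈ 5.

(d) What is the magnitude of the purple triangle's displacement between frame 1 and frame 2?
6

The purple triangle moved from (9, 10) to (3, 8), a distance of √(6² + 2²) ≈ 6.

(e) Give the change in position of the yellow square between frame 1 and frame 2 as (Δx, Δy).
(-1, -4)

The yellow square was at (15, 16) in frame 1 and (14, 12) in frame 2.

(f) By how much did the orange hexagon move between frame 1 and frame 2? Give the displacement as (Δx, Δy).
(3, -2)

The orange hexagon was at (16, 18) in frame 1 and (19, 16) in frame 2.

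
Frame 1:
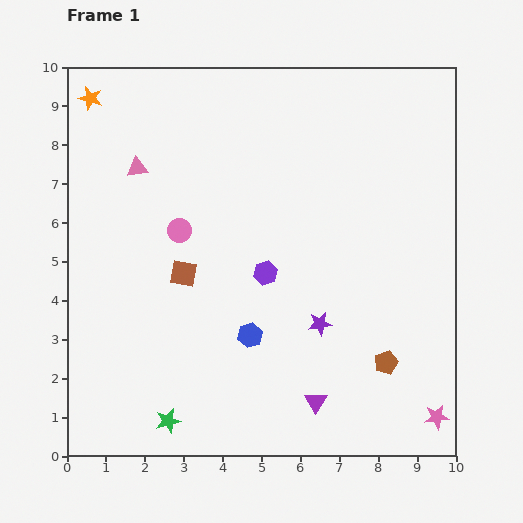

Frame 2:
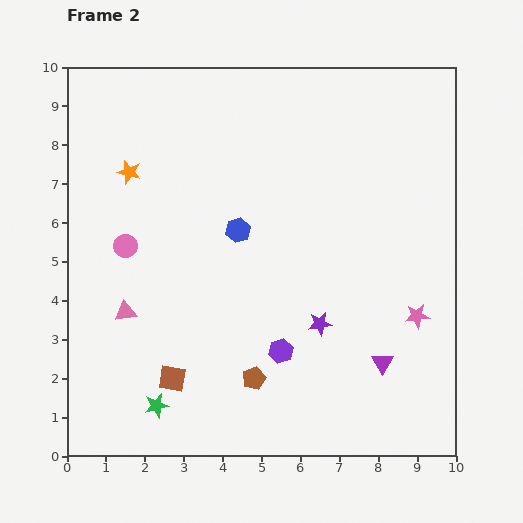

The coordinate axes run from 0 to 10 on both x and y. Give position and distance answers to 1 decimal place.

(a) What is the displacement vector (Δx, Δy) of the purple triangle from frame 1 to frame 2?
(1.7, 1.0)

The purple triangle was at (6.4, 1.4) in frame 1 and (8.1, 2.4) in frame 2.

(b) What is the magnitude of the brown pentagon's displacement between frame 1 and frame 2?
3.4

The brown pentagon moved from (8.2, 2.4) to (4.8, 2.0), a distance of √(3.4² + 0.4²) ≈ 3.4.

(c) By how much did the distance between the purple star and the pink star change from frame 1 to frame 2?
-1.3

Distance in frame 1: 3.8. Distance in frame 2: 2.5.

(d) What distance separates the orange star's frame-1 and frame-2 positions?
2.1

The orange star moved from (0.6, 9.2) to (1.6, 7.3), a distance of √(1.0² + 1.9²) ≈ 2.1.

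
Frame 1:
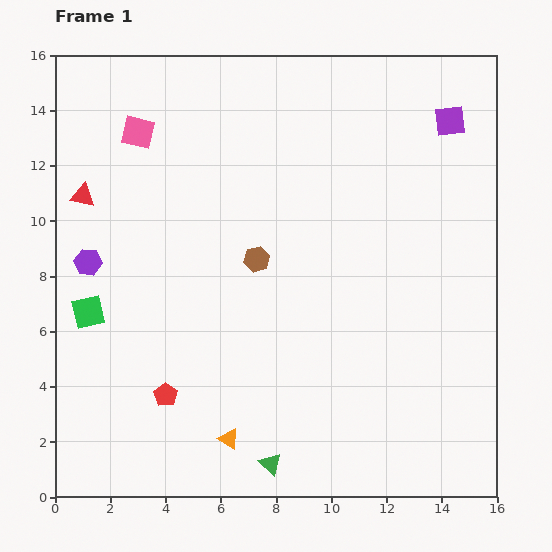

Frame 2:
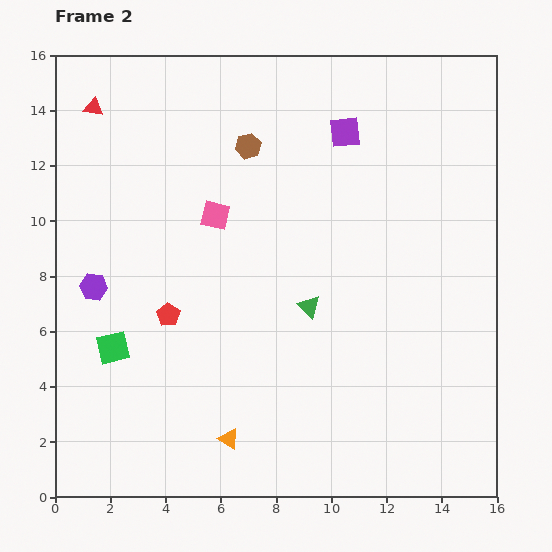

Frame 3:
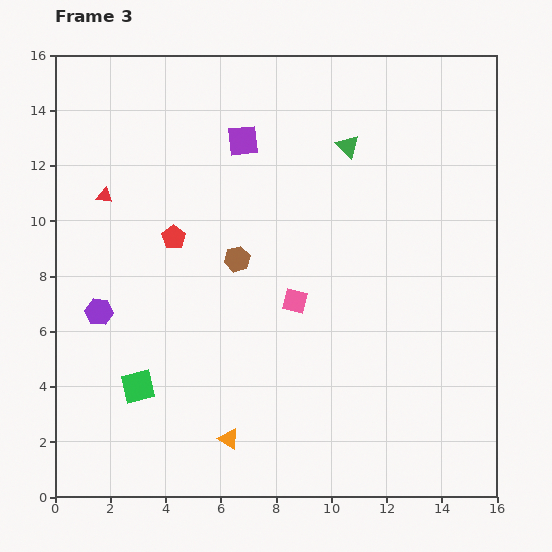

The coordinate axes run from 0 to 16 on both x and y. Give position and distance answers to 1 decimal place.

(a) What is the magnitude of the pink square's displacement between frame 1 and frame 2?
4.1

The pink square moved from (3.0, 13.2) to (5.8, 10.2), a distance of √(2.8² + 3.0²) ≈ 4.1.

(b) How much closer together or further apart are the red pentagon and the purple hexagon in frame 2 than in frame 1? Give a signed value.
-2.7

Distance in frame 1: 5.6. Distance in frame 2: 2.9.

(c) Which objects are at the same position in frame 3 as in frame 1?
the orange triangle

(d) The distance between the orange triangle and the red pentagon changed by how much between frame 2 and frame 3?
+2.6

Distance in frame 2: 5.0. Distance in frame 3: 7.6.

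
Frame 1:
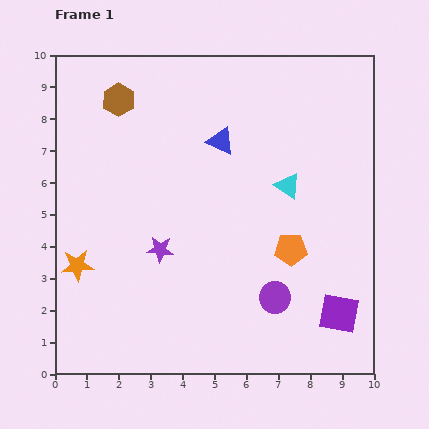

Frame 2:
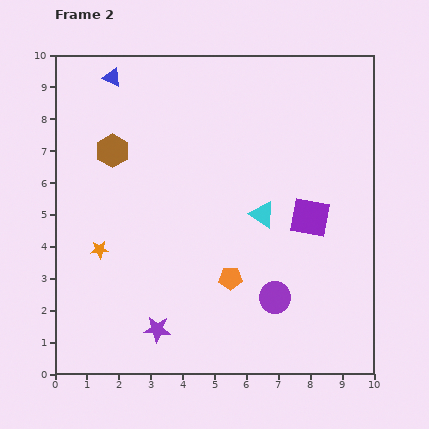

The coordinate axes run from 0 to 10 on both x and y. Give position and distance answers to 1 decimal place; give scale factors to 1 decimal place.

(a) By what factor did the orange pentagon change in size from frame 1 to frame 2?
0.7×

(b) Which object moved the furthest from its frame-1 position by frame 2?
the blue triangle

(moved 3.9; next 3.1)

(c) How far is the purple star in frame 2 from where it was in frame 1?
2.5

The purple star moved from (3.3, 3.9) to (3.2, 1.4), a distance of √(0.1² + 2.5²) ≈ 2.5.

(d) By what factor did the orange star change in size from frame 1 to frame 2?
0.6×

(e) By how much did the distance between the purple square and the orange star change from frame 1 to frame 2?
-1.6

Distance in frame 1: 8.3. Distance in frame 2: 6.7.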